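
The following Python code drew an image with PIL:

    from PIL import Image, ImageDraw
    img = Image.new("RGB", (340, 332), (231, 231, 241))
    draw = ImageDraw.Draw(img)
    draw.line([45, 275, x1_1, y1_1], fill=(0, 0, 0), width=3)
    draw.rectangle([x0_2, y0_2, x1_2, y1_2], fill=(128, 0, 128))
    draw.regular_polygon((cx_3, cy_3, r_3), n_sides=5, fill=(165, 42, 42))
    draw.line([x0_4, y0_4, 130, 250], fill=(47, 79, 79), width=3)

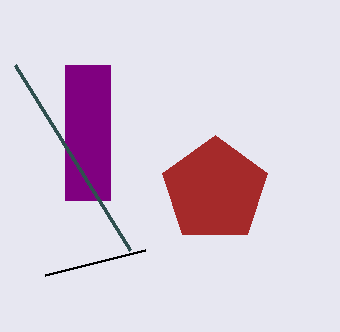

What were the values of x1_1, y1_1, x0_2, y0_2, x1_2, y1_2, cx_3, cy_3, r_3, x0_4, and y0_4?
x1_1 = 145
y1_1 = 250
x0_2 = 65
y0_2 = 65
x1_2 = 110
y1_2 = 200
cx_3 = 215
cy_3 = 190
r_3 = 55
x0_4 = 15
y0_4 = 65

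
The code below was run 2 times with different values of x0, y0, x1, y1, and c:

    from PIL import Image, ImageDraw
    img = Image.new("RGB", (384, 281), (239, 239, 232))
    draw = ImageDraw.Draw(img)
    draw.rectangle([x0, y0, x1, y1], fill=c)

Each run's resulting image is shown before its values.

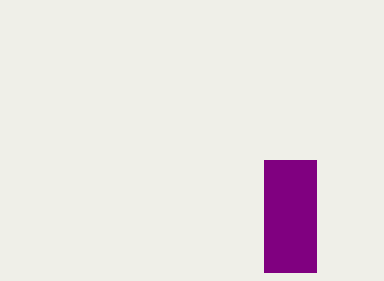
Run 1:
x0 = 264
y0 = 160
x1 = 316
y1 = 272
c = 'purple'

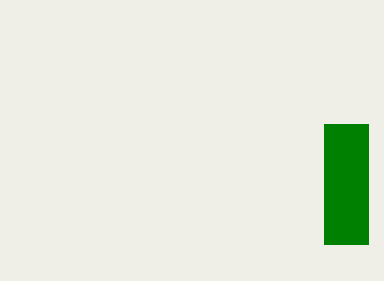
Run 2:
x0 = 324, y0 = 124, x1 = 368, y1 = 244, c = 'green'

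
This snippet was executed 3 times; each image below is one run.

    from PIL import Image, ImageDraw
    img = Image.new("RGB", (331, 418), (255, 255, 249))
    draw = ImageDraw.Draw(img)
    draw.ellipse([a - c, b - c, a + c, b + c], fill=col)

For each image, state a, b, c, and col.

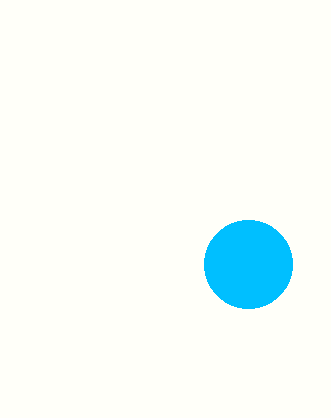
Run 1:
a = 248; b = 264; c = 44; col = 'deepskyblue'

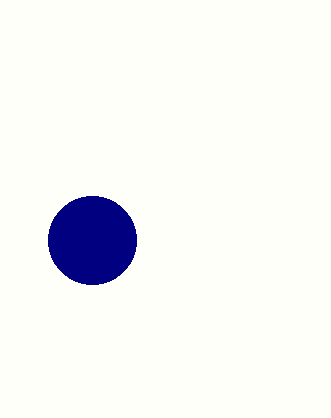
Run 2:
a = 92, b = 240, c = 44, col = 'navy'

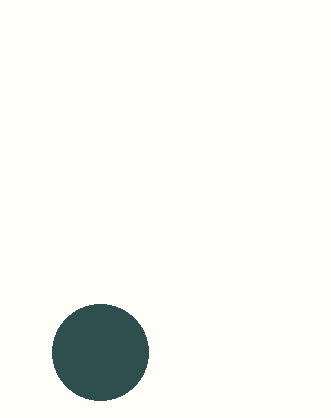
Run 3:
a = 100; b = 352; c = 48; col = 'darkslategray'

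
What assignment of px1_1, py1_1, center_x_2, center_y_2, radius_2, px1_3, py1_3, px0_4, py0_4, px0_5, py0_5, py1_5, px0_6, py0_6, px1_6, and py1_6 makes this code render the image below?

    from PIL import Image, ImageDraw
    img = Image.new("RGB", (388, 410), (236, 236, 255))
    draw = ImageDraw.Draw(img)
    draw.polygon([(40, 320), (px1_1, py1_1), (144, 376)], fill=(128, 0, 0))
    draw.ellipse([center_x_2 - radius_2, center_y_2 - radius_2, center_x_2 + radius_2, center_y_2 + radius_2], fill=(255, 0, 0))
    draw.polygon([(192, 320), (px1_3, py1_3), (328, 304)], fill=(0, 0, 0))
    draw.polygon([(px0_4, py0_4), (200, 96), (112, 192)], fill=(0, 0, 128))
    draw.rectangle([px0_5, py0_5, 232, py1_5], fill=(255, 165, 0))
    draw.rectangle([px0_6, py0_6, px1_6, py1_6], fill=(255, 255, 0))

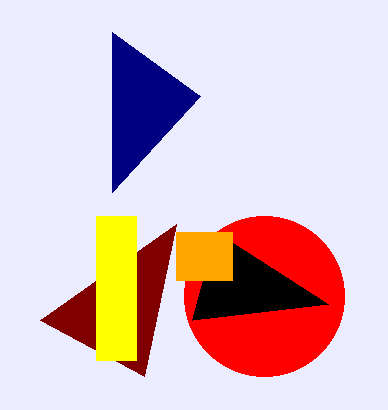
px1_1 = 176; py1_1 = 224; center_x_2 = 264; center_y_2 = 296; radius_2 = 80; px1_3 = 216; py1_3 = 232; px0_4 = 112; py0_4 = 32; px0_5 = 176; py0_5 = 232; py1_5 = 280; px0_6 = 96; py0_6 = 216; px1_6 = 136; py1_6 = 360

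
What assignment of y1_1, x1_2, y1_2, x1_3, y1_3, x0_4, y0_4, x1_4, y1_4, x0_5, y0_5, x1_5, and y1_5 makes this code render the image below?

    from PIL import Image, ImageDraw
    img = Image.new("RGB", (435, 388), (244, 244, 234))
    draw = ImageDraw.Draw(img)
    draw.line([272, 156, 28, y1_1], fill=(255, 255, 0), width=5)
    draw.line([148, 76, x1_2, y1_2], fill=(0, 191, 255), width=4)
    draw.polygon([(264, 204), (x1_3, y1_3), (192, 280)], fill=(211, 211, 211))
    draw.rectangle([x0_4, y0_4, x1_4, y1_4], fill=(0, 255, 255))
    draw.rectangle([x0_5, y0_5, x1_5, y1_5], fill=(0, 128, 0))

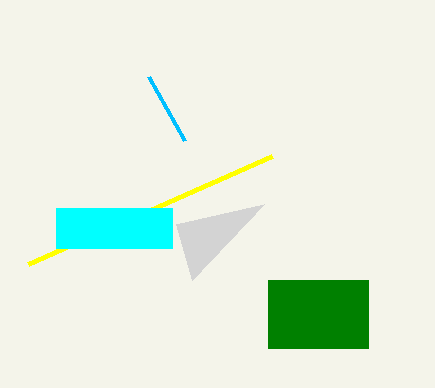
y1_1 = 264, x1_2 = 184, y1_2 = 140, x1_3 = 176, y1_3 = 224, x0_4 = 56, y0_4 = 208, x1_4 = 172, y1_4 = 248, x0_5 = 268, y0_5 = 280, x1_5 = 368, y1_5 = 348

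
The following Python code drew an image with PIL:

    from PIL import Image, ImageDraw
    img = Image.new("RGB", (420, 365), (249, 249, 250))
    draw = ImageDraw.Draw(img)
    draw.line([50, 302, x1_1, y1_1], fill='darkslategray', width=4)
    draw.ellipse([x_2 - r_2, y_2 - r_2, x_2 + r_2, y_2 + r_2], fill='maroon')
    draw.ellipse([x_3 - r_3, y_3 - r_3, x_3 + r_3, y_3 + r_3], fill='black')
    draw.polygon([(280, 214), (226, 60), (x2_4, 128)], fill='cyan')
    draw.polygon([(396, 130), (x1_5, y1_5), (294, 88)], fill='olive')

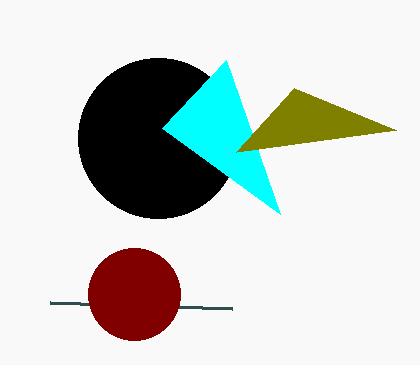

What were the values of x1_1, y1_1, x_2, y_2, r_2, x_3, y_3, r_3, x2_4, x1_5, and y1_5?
x1_1 = 232
y1_1 = 308
x_2 = 134
y_2 = 294
r_2 = 46
x_3 = 158
y_3 = 138
r_3 = 80
x2_4 = 162
x1_5 = 236
y1_5 = 152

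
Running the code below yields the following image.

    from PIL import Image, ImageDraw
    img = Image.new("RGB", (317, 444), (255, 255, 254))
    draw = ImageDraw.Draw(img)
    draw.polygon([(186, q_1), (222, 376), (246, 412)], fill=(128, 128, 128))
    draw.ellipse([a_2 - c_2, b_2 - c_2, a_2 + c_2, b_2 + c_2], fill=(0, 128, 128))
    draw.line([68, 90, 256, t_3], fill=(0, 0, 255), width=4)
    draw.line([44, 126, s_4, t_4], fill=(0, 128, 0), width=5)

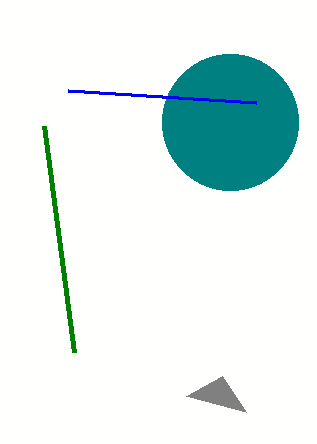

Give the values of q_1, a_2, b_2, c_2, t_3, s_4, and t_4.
q_1 = 396; a_2 = 230; b_2 = 122; c_2 = 68; t_3 = 102; s_4 = 74; t_4 = 352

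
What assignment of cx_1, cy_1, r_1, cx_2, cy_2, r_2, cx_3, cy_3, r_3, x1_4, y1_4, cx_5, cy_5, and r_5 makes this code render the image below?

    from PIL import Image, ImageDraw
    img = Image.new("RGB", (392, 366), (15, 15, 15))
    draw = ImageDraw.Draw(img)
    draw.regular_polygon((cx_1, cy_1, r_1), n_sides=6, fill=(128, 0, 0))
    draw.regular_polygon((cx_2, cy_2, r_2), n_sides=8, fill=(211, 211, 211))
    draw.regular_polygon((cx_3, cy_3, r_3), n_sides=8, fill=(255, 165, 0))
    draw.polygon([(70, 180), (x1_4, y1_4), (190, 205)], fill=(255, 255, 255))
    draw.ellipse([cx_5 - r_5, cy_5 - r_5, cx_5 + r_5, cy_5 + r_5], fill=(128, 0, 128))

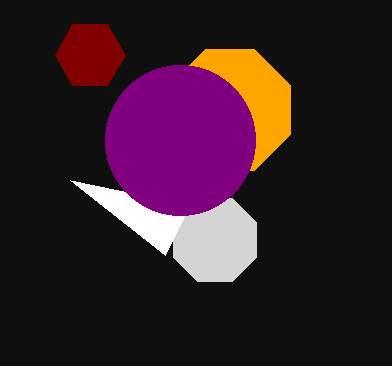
cx_1 = 90
cy_1 = 55
r_1 = 35
cx_2 = 215
cy_2 = 240
r_2 = 45
cx_3 = 230
cy_3 = 110
r_3 = 65
x1_4 = 165
y1_4 = 255
cx_5 = 180
cy_5 = 140
r_5 = 75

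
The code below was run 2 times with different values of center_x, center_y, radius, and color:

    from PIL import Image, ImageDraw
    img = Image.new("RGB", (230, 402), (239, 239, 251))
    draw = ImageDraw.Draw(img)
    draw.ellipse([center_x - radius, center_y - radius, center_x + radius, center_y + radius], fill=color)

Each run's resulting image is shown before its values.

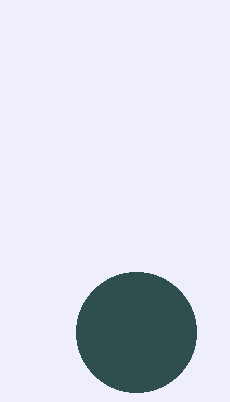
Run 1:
center_x = 136; center_y = 332; radius = 60; color = 'darkslategray'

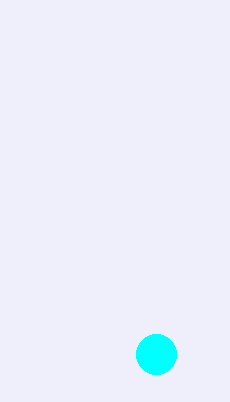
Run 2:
center_x = 156
center_y = 354
radius = 20
color = 'cyan'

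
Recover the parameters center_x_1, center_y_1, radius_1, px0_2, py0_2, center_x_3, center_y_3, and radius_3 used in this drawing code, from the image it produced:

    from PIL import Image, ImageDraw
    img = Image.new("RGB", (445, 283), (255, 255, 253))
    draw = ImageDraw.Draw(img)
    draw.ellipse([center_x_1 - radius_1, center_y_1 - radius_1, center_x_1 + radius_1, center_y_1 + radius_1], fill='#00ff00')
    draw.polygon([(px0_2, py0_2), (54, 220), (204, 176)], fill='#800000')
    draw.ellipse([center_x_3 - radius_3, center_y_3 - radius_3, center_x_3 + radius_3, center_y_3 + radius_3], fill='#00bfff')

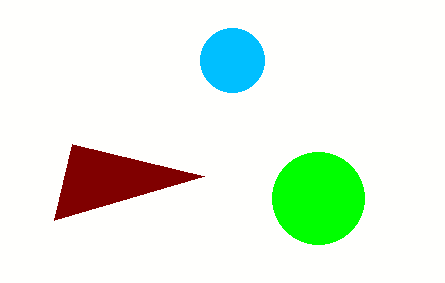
center_x_1 = 318; center_y_1 = 198; radius_1 = 46; px0_2 = 72; py0_2 = 144; center_x_3 = 232; center_y_3 = 60; radius_3 = 32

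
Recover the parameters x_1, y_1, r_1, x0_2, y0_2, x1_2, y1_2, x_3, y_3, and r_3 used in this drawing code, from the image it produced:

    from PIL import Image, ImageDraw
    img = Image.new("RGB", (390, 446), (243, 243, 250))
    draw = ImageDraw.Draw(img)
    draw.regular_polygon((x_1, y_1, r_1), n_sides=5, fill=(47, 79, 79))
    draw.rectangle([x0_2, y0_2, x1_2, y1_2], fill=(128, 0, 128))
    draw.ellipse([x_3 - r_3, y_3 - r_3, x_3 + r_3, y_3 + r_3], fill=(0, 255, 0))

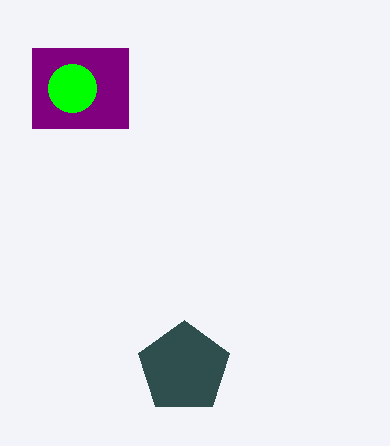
x_1 = 184, y_1 = 368, r_1 = 48, x0_2 = 32, y0_2 = 48, x1_2 = 128, y1_2 = 128, x_3 = 72, y_3 = 88, r_3 = 24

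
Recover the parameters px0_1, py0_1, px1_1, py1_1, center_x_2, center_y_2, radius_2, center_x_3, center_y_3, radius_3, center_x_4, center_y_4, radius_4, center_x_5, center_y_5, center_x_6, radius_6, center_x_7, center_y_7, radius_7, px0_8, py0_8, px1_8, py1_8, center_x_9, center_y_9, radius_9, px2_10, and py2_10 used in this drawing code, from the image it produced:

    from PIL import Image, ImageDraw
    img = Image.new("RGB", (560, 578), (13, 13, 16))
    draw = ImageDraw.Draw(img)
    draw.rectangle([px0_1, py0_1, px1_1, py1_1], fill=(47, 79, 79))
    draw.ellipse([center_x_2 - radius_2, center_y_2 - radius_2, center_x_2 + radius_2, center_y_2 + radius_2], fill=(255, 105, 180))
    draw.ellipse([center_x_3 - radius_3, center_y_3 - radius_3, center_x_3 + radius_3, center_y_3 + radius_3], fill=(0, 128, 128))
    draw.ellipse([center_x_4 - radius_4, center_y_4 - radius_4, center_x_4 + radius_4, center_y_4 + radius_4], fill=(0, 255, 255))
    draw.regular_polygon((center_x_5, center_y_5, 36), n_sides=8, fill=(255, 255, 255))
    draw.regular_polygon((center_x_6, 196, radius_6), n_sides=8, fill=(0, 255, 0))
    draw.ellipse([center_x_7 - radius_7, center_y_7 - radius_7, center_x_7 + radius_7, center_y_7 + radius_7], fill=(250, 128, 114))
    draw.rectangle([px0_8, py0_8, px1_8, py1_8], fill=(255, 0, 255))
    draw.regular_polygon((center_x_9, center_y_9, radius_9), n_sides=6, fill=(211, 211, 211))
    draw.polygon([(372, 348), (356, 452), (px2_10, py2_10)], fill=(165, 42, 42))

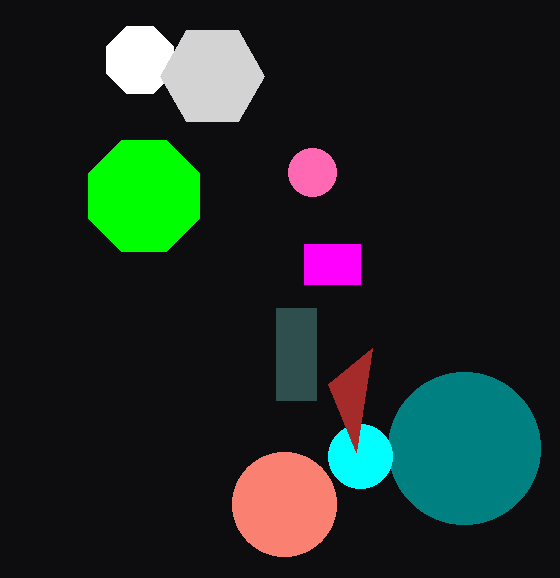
px0_1 = 276
py0_1 = 308
px1_1 = 316
py1_1 = 400
center_x_2 = 312
center_y_2 = 172
radius_2 = 24
center_x_3 = 464
center_y_3 = 448
radius_3 = 76
center_x_4 = 360
center_y_4 = 456
radius_4 = 32
center_x_5 = 140
center_y_5 = 60
center_x_6 = 144
radius_6 = 60
center_x_7 = 284
center_y_7 = 504
radius_7 = 52
px0_8 = 304
py0_8 = 244
px1_8 = 360
py1_8 = 284
center_x_9 = 212
center_y_9 = 76
radius_9 = 52
px2_10 = 328
py2_10 = 384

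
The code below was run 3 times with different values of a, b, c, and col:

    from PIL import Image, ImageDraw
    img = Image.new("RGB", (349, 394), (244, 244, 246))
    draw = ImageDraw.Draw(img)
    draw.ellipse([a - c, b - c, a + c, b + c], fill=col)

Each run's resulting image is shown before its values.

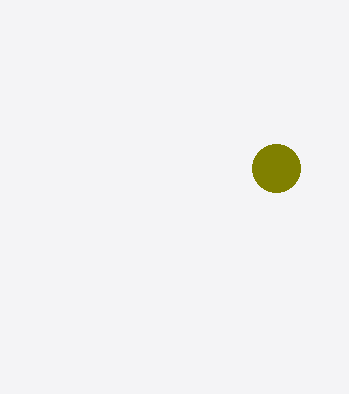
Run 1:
a = 276
b = 168
c = 24
col = 'olive'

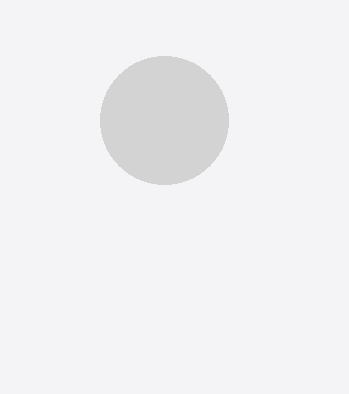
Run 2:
a = 164; b = 120; c = 64; col = 'lightgray'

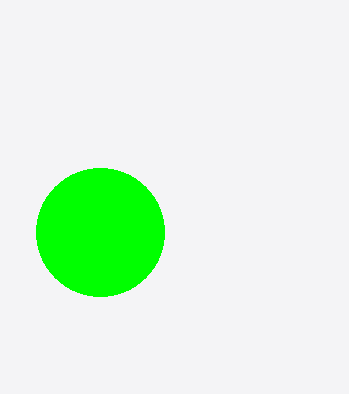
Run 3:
a = 100
b = 232
c = 64
col = 'lime'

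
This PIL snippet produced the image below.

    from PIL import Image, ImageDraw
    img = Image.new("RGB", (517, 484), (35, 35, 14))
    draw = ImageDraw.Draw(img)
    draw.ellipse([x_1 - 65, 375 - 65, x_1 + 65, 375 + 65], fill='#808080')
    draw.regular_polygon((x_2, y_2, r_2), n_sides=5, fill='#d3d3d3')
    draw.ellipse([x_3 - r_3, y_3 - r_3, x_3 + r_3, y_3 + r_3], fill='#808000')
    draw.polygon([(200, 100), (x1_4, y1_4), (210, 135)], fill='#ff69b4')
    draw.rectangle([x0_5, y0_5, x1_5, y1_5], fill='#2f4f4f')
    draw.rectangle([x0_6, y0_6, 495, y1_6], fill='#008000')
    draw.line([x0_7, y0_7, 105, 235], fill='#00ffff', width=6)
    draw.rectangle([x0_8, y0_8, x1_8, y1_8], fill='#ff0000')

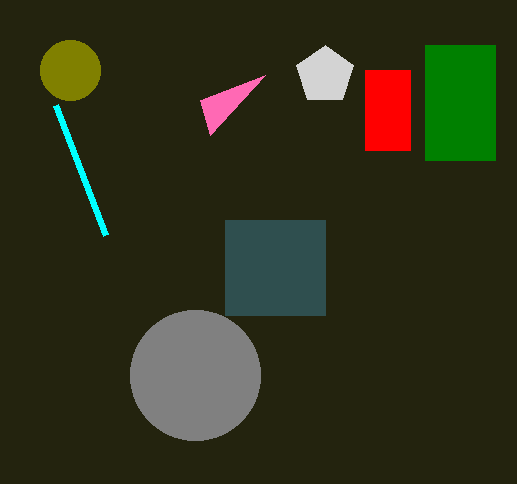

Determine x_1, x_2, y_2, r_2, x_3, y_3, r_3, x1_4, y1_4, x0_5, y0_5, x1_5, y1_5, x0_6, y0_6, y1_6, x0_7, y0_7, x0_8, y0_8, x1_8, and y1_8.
x_1 = 195, x_2 = 325, y_2 = 75, r_2 = 30, x_3 = 70, y_3 = 70, r_3 = 30, x1_4 = 265, y1_4 = 75, x0_5 = 225, y0_5 = 220, x1_5 = 325, y1_5 = 315, x0_6 = 425, y0_6 = 45, y1_6 = 160, x0_7 = 55, y0_7 = 105, x0_8 = 365, y0_8 = 70, x1_8 = 410, y1_8 = 150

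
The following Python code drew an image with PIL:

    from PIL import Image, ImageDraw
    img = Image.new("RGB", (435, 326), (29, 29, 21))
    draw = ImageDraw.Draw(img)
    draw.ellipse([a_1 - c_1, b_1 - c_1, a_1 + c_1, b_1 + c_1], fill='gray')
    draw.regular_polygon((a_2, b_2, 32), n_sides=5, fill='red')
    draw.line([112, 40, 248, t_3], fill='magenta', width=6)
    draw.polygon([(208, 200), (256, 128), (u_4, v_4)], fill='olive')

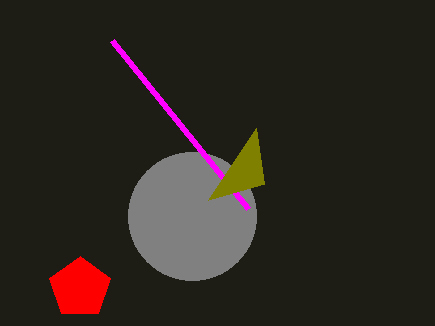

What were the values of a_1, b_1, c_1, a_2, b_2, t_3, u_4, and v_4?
a_1 = 192
b_1 = 216
c_1 = 64
a_2 = 80
b_2 = 288
t_3 = 208
u_4 = 264
v_4 = 184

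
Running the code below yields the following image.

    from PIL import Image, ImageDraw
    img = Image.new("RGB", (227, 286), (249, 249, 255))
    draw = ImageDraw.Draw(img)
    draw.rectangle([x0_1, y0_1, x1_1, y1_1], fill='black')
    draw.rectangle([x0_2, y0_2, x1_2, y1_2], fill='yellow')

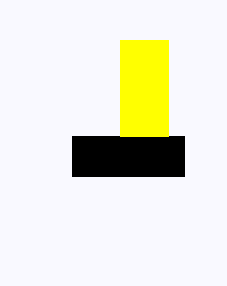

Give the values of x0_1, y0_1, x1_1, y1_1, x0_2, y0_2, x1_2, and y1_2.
x0_1 = 72; y0_1 = 136; x1_1 = 184; y1_1 = 176; x0_2 = 120; y0_2 = 40; x1_2 = 168; y1_2 = 136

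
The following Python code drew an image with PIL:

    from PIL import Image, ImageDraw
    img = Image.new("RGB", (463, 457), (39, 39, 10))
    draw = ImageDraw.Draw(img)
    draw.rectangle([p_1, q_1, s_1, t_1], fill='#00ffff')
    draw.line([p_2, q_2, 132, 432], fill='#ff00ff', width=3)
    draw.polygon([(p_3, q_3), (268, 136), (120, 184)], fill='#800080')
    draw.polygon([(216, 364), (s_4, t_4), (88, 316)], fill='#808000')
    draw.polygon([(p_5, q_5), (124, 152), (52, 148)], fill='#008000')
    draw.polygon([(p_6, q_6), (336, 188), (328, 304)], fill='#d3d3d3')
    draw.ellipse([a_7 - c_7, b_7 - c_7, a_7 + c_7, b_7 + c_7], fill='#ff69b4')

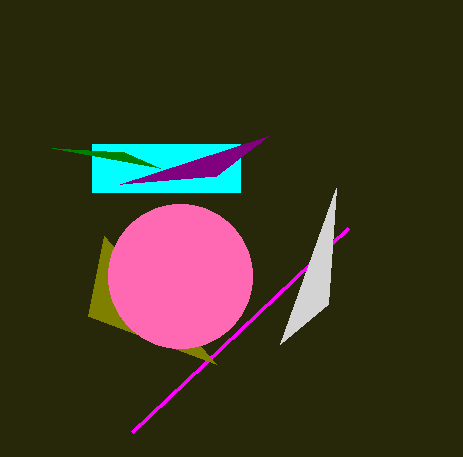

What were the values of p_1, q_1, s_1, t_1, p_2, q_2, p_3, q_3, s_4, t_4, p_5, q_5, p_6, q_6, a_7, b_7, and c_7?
p_1 = 92; q_1 = 144; s_1 = 240; t_1 = 192; p_2 = 348; q_2 = 228; p_3 = 216; q_3 = 176; s_4 = 104; t_4 = 236; p_5 = 160; q_5 = 168; p_6 = 280; q_6 = 344; a_7 = 180; b_7 = 276; c_7 = 72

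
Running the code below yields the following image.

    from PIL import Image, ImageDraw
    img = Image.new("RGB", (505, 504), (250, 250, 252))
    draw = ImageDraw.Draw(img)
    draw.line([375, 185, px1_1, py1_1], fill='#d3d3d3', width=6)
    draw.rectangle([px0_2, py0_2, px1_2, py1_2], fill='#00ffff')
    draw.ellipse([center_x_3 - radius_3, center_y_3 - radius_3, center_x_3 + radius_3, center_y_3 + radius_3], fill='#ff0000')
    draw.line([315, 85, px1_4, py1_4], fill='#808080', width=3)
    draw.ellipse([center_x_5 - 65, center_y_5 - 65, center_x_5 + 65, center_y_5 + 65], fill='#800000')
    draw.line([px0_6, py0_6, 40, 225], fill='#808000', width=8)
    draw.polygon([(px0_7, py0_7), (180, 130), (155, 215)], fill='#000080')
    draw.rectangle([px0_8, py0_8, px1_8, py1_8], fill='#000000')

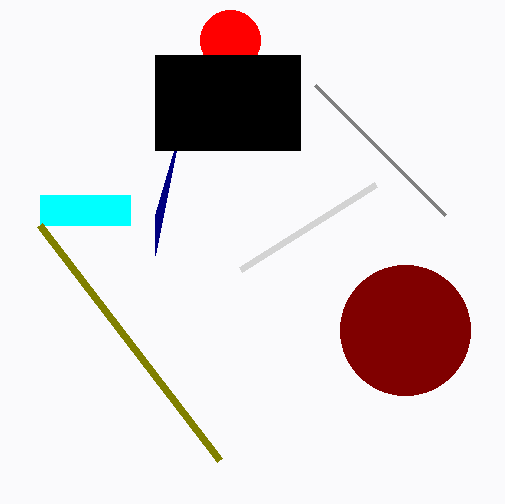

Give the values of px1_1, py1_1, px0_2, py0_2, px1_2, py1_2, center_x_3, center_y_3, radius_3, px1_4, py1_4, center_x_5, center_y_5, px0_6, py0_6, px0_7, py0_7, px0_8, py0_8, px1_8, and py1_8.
px1_1 = 240, py1_1 = 270, px0_2 = 40, py0_2 = 195, px1_2 = 130, py1_2 = 225, center_x_3 = 230, center_y_3 = 40, radius_3 = 30, px1_4 = 445, py1_4 = 215, center_x_5 = 405, center_y_5 = 330, px0_6 = 220, py0_6 = 460, px0_7 = 155, py0_7 = 255, px0_8 = 155, py0_8 = 55, px1_8 = 300, py1_8 = 150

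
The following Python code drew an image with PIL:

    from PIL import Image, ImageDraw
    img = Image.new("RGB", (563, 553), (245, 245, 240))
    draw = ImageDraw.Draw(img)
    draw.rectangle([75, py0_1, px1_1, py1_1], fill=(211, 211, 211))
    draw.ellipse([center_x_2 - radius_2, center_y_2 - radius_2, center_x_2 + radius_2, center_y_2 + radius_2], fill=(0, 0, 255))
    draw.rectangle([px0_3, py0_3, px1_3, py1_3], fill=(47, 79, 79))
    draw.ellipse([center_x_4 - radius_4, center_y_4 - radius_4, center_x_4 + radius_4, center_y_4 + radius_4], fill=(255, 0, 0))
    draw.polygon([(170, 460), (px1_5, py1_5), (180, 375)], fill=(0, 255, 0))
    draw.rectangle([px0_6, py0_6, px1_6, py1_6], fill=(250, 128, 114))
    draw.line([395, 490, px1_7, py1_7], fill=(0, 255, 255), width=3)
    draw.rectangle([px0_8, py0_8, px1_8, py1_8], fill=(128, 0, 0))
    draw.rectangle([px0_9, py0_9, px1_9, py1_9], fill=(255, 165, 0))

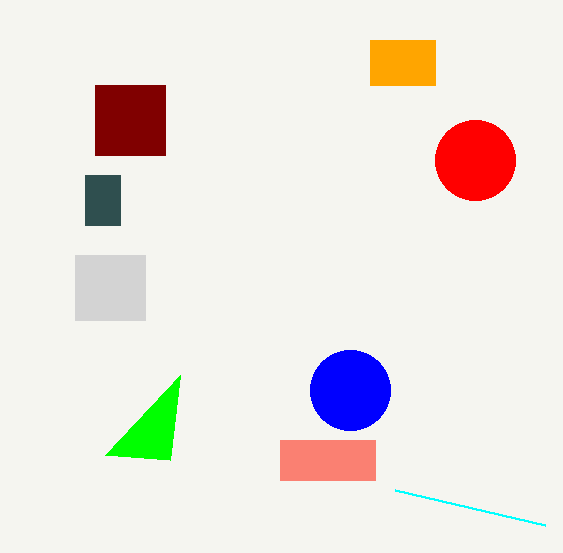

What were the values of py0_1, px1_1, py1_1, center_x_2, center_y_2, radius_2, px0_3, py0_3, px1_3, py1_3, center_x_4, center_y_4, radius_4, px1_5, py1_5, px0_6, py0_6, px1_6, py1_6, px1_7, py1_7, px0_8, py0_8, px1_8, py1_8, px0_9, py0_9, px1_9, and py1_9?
py0_1 = 255; px1_1 = 145; py1_1 = 320; center_x_2 = 350; center_y_2 = 390; radius_2 = 40; px0_3 = 85; py0_3 = 175; px1_3 = 120; py1_3 = 225; center_x_4 = 475; center_y_4 = 160; radius_4 = 40; px1_5 = 105; py1_5 = 455; px0_6 = 280; py0_6 = 440; px1_6 = 375; py1_6 = 480; px1_7 = 545; py1_7 = 525; px0_8 = 95; py0_8 = 85; px1_8 = 165; py1_8 = 155; px0_9 = 370; py0_9 = 40; px1_9 = 435; py1_9 = 85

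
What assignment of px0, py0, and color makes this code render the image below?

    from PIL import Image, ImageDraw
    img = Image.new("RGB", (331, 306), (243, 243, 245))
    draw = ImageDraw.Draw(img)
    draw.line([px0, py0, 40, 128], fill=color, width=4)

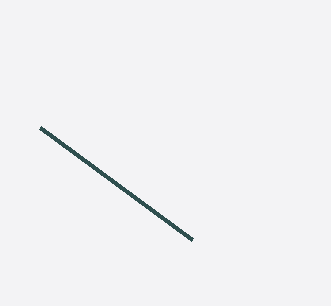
px0 = 192
py0 = 240
color = 'darkslategray'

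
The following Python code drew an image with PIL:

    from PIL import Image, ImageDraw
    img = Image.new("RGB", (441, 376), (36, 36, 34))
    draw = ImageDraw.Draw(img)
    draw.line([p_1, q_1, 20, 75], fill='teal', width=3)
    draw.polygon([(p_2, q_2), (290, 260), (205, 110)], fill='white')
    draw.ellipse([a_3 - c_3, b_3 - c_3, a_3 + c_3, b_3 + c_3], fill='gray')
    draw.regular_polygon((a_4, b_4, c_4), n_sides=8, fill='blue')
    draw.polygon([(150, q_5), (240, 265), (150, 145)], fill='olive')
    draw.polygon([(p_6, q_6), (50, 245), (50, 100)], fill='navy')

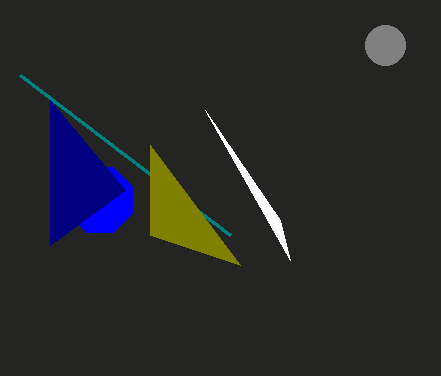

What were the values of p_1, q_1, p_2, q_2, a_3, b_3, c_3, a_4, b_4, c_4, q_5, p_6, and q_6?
p_1 = 230, q_1 = 235, p_2 = 280, q_2 = 220, a_3 = 385, b_3 = 45, c_3 = 20, a_4 = 100, b_4 = 200, c_4 = 35, q_5 = 235, p_6 = 125, q_6 = 190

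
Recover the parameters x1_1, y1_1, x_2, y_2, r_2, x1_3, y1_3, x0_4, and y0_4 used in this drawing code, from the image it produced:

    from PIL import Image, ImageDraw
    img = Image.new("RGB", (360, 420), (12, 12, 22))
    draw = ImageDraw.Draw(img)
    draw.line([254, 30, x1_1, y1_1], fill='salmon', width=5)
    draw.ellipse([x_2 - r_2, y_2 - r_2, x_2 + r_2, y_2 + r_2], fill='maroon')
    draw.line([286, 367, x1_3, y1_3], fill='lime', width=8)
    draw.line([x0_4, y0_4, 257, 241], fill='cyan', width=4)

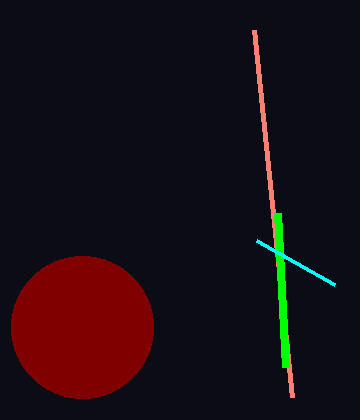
x1_1 = 292, y1_1 = 397, x_2 = 82, y_2 = 327, r_2 = 71, x1_3 = 278, y1_3 = 213, x0_4 = 335, y0_4 = 285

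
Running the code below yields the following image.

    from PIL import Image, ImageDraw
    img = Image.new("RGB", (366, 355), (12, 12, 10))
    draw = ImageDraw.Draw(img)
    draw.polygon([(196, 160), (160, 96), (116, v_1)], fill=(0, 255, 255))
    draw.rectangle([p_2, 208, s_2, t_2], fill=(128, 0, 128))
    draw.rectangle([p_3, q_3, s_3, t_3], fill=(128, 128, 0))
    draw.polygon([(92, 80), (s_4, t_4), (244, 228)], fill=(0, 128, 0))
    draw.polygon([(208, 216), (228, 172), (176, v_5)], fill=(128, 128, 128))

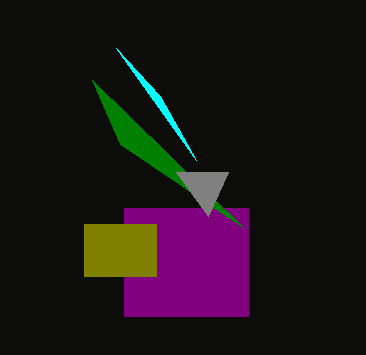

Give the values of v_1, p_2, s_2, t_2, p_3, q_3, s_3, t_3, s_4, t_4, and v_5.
v_1 = 48; p_2 = 124; s_2 = 248; t_2 = 316; p_3 = 84; q_3 = 224; s_3 = 156; t_3 = 276; s_4 = 120; t_4 = 144; v_5 = 172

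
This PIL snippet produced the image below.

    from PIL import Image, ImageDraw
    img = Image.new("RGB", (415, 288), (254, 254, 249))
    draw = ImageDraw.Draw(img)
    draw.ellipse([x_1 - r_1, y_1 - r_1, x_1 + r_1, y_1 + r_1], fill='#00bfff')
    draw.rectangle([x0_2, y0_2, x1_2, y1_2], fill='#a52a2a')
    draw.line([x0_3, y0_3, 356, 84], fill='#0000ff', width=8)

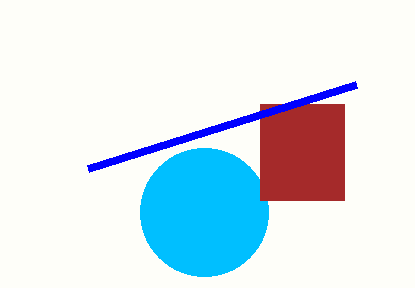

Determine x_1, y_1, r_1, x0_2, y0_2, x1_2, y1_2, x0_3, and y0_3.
x_1 = 204, y_1 = 212, r_1 = 64, x0_2 = 260, y0_2 = 104, x1_2 = 344, y1_2 = 200, x0_3 = 88, y0_3 = 168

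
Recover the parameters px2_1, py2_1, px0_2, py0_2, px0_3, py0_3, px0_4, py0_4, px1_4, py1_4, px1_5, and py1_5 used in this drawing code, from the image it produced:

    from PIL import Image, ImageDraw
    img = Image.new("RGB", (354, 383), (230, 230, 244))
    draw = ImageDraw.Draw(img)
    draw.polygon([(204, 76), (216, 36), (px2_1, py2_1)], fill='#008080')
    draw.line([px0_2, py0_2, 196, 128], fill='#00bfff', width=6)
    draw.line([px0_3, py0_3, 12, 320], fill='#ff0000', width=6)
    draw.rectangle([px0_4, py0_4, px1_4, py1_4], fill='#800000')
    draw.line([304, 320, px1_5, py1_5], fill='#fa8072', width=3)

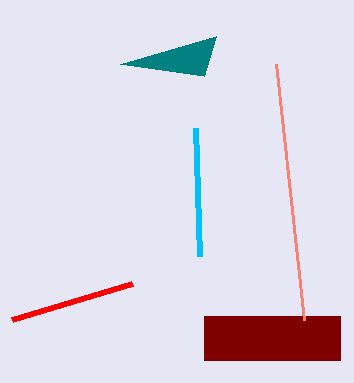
px2_1 = 120, py2_1 = 64, px0_2 = 200, py0_2 = 256, px0_3 = 132, py0_3 = 284, px0_4 = 204, py0_4 = 316, px1_4 = 340, py1_4 = 360, px1_5 = 276, py1_5 = 64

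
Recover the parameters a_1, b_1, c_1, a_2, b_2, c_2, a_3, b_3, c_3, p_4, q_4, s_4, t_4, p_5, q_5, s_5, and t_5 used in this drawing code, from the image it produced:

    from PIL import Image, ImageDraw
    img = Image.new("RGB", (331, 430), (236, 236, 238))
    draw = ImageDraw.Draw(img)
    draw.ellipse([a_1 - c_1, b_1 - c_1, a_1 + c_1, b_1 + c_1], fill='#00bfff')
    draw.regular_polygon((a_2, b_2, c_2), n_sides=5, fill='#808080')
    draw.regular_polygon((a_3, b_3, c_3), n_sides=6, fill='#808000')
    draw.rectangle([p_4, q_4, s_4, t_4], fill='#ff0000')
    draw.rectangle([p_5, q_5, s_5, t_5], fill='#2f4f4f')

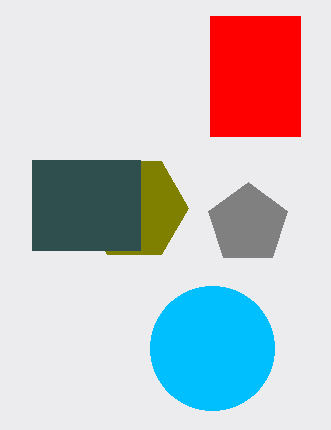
a_1 = 212
b_1 = 348
c_1 = 62
a_2 = 248
b_2 = 224
c_2 = 42
a_3 = 134
b_3 = 208
c_3 = 54
p_4 = 210
q_4 = 16
s_4 = 300
t_4 = 136
p_5 = 32
q_5 = 160
s_5 = 140
t_5 = 250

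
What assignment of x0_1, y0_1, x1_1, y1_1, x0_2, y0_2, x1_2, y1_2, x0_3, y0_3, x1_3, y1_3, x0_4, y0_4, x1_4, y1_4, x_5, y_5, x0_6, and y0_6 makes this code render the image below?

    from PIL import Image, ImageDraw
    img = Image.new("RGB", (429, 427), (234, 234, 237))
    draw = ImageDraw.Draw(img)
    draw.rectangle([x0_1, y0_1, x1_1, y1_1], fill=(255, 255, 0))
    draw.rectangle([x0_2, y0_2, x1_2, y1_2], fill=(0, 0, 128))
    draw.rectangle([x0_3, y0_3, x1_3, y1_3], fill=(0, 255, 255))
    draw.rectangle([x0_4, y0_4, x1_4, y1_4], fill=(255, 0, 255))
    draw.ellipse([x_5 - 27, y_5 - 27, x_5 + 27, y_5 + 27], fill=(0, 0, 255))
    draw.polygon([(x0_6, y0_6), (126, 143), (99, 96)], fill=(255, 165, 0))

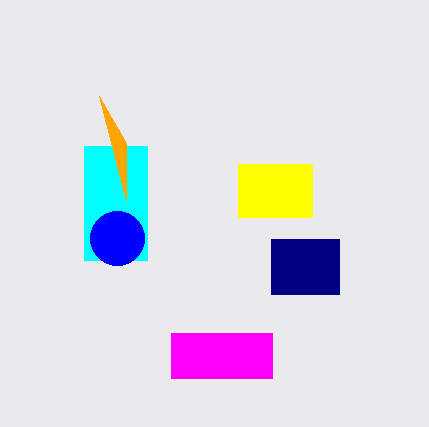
x0_1 = 238
y0_1 = 164
x1_1 = 312
y1_1 = 217
x0_2 = 271
y0_2 = 239
x1_2 = 339
y1_2 = 294
x0_3 = 84
y0_3 = 146
x1_3 = 147
y1_3 = 260
x0_4 = 171
y0_4 = 333
x1_4 = 272
y1_4 = 378
x_5 = 117
y_5 = 238
x0_6 = 126
y0_6 = 200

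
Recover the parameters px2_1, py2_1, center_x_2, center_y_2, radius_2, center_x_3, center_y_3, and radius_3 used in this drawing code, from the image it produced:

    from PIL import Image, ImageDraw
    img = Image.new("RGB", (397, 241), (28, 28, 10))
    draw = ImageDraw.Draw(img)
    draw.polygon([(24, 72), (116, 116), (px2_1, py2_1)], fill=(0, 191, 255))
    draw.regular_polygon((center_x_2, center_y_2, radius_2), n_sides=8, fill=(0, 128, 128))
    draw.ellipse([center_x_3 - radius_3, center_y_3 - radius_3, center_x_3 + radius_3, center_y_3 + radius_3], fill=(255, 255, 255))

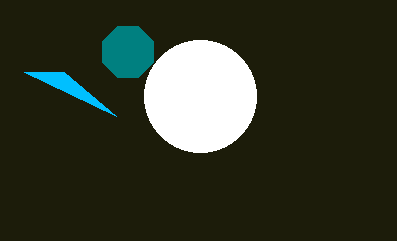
px2_1 = 64
py2_1 = 72
center_x_2 = 128
center_y_2 = 52
radius_2 = 28
center_x_3 = 200
center_y_3 = 96
radius_3 = 56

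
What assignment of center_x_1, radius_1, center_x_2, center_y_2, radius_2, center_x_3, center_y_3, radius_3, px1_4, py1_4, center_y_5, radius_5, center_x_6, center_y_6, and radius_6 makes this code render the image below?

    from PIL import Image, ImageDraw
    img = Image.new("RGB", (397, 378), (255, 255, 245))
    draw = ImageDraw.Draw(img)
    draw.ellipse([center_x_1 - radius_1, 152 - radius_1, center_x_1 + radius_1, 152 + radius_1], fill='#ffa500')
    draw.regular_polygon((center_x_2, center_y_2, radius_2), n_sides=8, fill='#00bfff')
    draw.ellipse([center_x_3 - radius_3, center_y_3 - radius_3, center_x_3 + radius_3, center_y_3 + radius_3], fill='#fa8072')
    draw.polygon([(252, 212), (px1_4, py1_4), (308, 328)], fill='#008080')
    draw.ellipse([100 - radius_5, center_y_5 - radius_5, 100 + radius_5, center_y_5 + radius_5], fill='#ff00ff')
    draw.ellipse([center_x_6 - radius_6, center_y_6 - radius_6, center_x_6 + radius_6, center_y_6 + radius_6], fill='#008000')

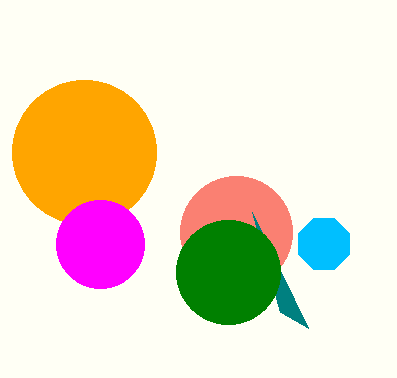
center_x_1 = 84; radius_1 = 72; center_x_2 = 324; center_y_2 = 244; radius_2 = 28; center_x_3 = 236; center_y_3 = 232; radius_3 = 56; px1_4 = 280; py1_4 = 312; center_y_5 = 244; radius_5 = 44; center_x_6 = 228; center_y_6 = 272; radius_6 = 52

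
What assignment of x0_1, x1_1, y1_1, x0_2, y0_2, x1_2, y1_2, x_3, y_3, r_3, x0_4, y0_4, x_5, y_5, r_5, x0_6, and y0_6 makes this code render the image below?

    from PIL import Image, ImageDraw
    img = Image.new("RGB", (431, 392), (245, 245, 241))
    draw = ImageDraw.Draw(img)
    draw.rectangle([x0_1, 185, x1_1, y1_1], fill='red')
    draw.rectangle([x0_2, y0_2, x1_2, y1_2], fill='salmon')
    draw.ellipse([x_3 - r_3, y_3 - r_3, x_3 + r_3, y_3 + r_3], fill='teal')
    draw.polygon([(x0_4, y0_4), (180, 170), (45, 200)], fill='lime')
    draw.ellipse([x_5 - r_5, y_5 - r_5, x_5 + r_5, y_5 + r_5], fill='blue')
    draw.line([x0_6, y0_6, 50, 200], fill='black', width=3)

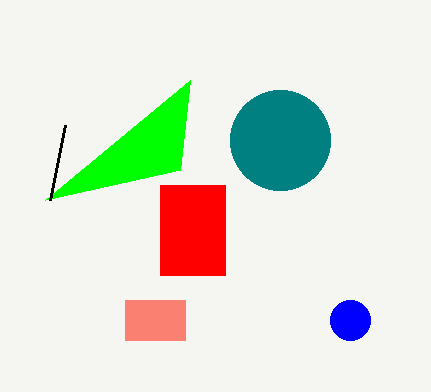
x0_1 = 160, x1_1 = 225, y1_1 = 275, x0_2 = 125, y0_2 = 300, x1_2 = 185, y1_2 = 340, x_3 = 280, y_3 = 140, r_3 = 50, x0_4 = 190, y0_4 = 80, x_5 = 350, y_5 = 320, r_5 = 20, x0_6 = 65, y0_6 = 125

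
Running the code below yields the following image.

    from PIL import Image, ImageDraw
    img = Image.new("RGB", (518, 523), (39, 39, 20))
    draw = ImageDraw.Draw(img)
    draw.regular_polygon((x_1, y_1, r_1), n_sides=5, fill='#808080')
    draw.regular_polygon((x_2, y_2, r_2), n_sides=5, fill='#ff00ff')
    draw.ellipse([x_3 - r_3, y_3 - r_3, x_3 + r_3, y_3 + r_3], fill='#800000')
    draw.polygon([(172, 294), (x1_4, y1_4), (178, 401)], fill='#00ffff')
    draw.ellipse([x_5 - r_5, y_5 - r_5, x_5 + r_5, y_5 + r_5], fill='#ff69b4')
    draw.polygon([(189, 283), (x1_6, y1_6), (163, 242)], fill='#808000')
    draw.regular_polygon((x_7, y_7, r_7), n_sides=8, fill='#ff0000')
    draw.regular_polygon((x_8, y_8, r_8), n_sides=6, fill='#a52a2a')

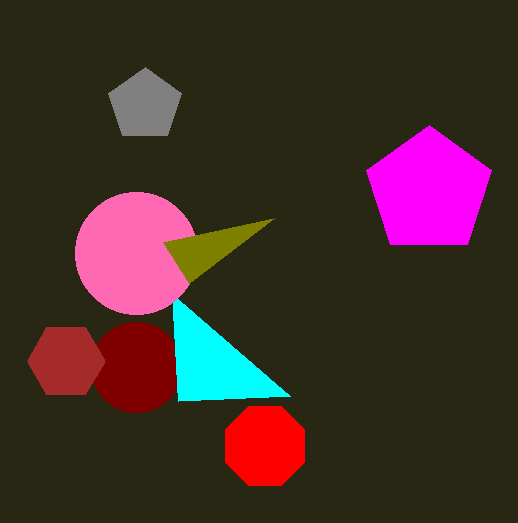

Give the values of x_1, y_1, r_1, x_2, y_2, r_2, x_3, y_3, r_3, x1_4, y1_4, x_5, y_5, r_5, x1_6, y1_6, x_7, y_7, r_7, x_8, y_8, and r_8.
x_1 = 145
y_1 = 105
r_1 = 38
x_2 = 429
y_2 = 191
r_2 = 66
x_3 = 136
y_3 = 367
r_3 = 45
x1_4 = 290
y1_4 = 396
x_5 = 136
y_5 = 253
r_5 = 61
x1_6 = 274
y1_6 = 218
x_7 = 265
y_7 = 446
r_7 = 43
x_8 = 66
y_8 = 361
r_8 = 39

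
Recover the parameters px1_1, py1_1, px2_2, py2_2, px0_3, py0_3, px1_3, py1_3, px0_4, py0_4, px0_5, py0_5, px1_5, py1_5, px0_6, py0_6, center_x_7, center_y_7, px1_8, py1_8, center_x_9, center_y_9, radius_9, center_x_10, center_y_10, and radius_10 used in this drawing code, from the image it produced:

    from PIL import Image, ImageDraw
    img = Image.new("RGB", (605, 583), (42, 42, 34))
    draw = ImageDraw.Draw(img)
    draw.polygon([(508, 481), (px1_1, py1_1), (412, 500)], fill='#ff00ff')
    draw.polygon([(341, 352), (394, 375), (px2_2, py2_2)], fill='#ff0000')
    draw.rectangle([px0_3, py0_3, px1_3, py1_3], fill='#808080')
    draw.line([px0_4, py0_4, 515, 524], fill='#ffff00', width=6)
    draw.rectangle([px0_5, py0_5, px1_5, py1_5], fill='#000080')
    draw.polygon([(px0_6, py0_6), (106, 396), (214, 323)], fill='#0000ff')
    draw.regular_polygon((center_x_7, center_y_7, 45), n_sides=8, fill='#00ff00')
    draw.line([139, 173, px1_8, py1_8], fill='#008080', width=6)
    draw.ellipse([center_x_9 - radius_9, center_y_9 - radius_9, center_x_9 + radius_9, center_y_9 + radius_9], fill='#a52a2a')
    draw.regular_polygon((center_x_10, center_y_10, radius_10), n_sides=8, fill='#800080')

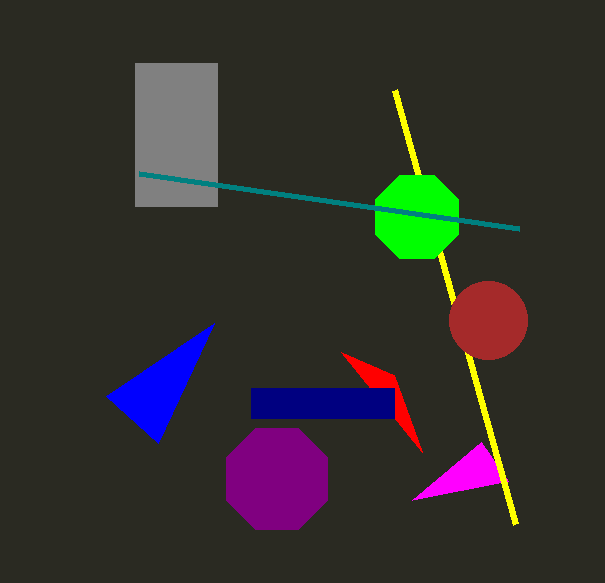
px1_1 = 481, py1_1 = 442, px2_2 = 422, py2_2 = 452, px0_3 = 135, py0_3 = 63, px1_3 = 217, py1_3 = 206, px0_4 = 394, py0_4 = 90, px0_5 = 251, py0_5 = 388, px1_5 = 394, py1_5 = 418, px0_6 = 158, py0_6 = 443, center_x_7 = 417, center_y_7 = 217, px1_8 = 519, py1_8 = 228, center_x_9 = 488, center_y_9 = 320, radius_9 = 39, center_x_10 = 277, center_y_10 = 479, radius_10 = 55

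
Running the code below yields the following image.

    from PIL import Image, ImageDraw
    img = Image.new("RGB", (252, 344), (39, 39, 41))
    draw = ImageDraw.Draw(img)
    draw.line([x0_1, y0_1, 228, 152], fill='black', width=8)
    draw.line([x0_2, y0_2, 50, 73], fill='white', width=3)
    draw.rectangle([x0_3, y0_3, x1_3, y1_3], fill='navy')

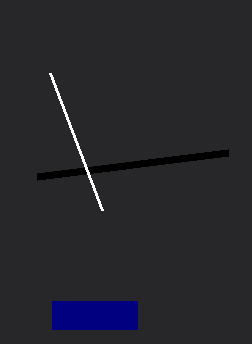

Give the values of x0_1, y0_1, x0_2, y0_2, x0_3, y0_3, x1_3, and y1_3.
x0_1 = 37; y0_1 = 176; x0_2 = 102; y0_2 = 210; x0_3 = 52; y0_3 = 301; x1_3 = 137; y1_3 = 329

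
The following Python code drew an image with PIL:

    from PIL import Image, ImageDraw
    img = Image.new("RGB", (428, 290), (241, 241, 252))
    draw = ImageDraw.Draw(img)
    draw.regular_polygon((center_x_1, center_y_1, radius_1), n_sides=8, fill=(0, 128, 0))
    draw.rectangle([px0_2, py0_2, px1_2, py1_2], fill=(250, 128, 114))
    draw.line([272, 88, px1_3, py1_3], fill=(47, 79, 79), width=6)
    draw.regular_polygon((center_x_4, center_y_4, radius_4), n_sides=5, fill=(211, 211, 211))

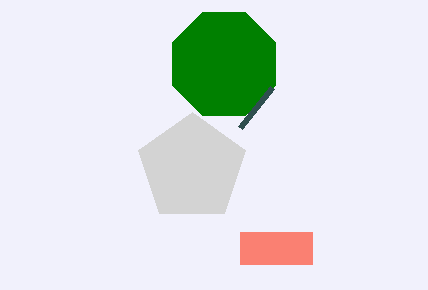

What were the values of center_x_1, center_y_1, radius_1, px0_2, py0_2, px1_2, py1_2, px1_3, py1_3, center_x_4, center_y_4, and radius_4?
center_x_1 = 224
center_y_1 = 64
radius_1 = 56
px0_2 = 240
py0_2 = 232
px1_2 = 312
py1_2 = 264
px1_3 = 240
py1_3 = 128
center_x_4 = 192
center_y_4 = 168
radius_4 = 56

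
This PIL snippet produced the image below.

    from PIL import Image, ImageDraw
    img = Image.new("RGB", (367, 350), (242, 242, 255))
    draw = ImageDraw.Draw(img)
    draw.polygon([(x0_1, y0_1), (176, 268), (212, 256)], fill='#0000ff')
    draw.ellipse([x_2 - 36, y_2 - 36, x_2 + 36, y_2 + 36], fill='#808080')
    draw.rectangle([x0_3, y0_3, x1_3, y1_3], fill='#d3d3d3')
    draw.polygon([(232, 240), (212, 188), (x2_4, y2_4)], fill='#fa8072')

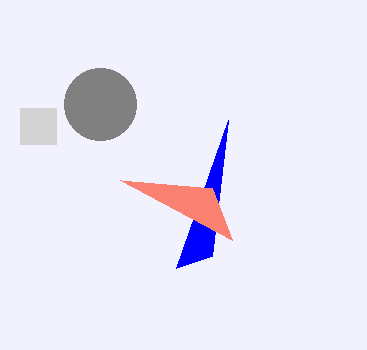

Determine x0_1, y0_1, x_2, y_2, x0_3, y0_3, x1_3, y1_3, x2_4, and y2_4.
x0_1 = 228; y0_1 = 120; x_2 = 100; y_2 = 104; x0_3 = 20; y0_3 = 108; x1_3 = 56; y1_3 = 144; x2_4 = 120; y2_4 = 180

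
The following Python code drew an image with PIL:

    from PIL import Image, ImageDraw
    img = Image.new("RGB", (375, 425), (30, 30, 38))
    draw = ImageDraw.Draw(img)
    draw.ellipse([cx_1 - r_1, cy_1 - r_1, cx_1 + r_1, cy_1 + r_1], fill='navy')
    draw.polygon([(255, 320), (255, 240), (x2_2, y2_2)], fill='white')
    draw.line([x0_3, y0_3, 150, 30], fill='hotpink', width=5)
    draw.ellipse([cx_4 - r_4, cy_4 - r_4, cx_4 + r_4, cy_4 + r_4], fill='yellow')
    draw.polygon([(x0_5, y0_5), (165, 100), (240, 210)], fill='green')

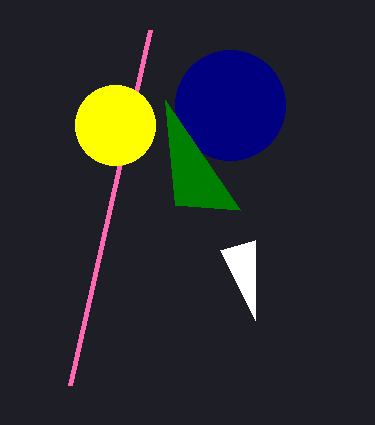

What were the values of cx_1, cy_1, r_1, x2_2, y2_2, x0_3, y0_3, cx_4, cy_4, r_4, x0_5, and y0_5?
cx_1 = 230; cy_1 = 105; r_1 = 55; x2_2 = 220; y2_2 = 250; x0_3 = 70; y0_3 = 385; cx_4 = 115; cy_4 = 125; r_4 = 40; x0_5 = 175; y0_5 = 205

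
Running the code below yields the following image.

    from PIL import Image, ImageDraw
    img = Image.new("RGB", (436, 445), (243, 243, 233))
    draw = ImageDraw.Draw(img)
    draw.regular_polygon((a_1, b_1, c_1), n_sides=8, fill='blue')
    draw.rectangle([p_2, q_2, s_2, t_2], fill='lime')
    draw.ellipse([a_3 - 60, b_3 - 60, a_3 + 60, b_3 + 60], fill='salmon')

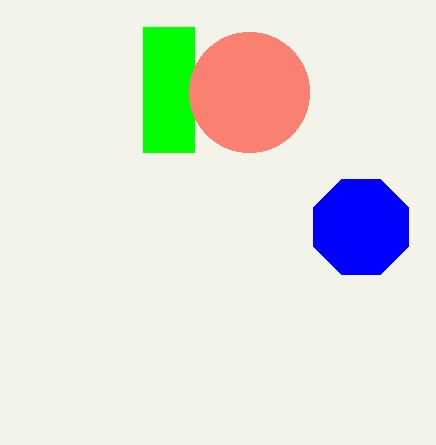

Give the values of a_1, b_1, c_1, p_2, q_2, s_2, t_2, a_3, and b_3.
a_1 = 361, b_1 = 227, c_1 = 51, p_2 = 143, q_2 = 27, s_2 = 194, t_2 = 152, a_3 = 249, b_3 = 92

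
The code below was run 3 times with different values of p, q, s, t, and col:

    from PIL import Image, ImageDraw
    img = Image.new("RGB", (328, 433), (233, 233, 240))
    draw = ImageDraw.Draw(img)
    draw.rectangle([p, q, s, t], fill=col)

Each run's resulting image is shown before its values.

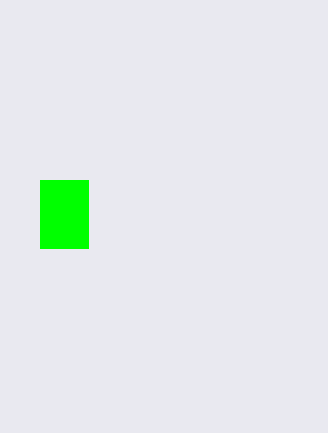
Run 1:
p = 40
q = 180
s = 88
t = 248
col = 'lime'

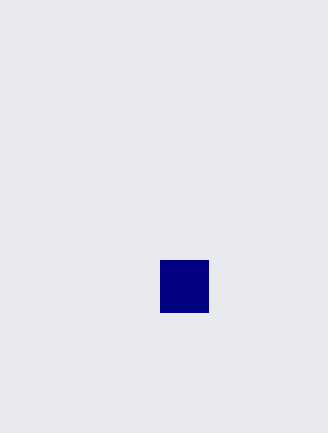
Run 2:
p = 160; q = 260; s = 208; t = 312; col = 'navy'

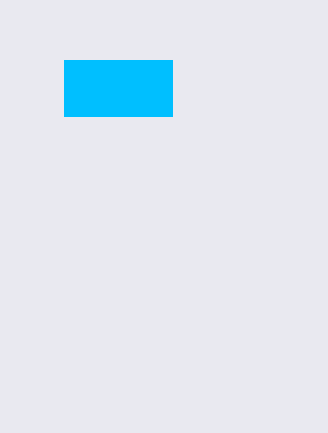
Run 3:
p = 64; q = 60; s = 172; t = 116; col = 'deepskyblue'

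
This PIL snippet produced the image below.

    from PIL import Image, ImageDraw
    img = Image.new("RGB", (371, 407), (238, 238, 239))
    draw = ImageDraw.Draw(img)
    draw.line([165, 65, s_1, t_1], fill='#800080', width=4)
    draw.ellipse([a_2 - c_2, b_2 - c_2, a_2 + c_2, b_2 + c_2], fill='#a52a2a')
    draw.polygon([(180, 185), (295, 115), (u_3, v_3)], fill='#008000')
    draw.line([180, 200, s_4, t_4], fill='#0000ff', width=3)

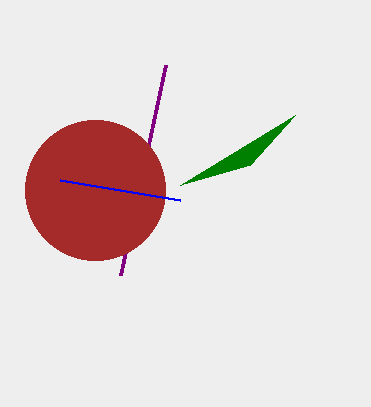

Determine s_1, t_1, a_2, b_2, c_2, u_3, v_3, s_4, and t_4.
s_1 = 120
t_1 = 275
a_2 = 95
b_2 = 190
c_2 = 70
u_3 = 250
v_3 = 165
s_4 = 60
t_4 = 180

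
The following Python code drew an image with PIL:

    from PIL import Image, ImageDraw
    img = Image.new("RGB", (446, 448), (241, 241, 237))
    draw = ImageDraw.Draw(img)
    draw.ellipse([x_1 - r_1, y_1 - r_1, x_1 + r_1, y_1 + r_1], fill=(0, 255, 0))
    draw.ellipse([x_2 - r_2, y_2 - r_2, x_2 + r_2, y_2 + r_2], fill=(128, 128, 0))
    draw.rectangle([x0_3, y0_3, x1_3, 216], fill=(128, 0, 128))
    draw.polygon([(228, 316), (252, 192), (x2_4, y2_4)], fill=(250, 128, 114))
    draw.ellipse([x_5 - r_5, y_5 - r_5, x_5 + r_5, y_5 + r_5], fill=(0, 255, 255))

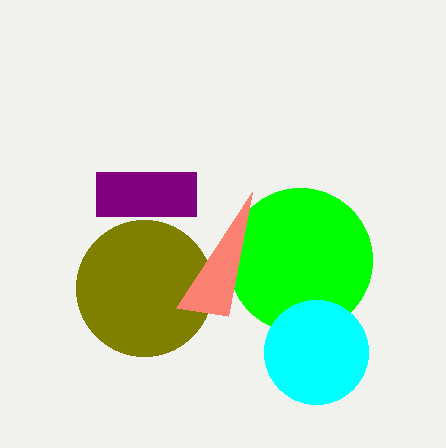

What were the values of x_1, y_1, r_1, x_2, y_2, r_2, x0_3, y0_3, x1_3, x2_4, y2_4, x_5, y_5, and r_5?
x_1 = 300
y_1 = 260
r_1 = 72
x_2 = 144
y_2 = 288
r_2 = 68
x0_3 = 96
y0_3 = 172
x1_3 = 196
x2_4 = 176
y2_4 = 308
x_5 = 316
y_5 = 352
r_5 = 52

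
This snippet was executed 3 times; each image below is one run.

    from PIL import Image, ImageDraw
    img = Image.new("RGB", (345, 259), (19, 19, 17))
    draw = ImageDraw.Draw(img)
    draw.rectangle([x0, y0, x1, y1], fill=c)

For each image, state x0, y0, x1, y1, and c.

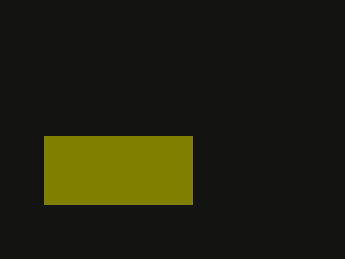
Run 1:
x0 = 44; y0 = 136; x1 = 192; y1 = 204; c = 'olive'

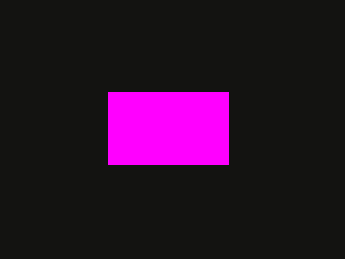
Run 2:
x0 = 108, y0 = 92, x1 = 228, y1 = 164, c = 'magenta'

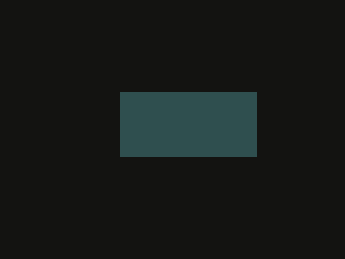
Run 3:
x0 = 120
y0 = 92
x1 = 256
y1 = 156
c = 'darkslategray'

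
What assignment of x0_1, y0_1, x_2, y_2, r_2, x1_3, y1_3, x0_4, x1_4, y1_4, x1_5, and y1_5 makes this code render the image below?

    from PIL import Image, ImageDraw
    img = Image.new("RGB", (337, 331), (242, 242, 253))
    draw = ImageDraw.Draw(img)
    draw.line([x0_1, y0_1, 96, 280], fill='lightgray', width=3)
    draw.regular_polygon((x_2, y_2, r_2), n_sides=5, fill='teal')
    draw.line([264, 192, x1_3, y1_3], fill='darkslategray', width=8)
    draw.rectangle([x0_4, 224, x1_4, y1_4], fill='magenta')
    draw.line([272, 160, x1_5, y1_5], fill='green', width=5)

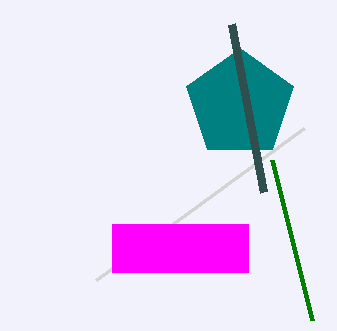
x0_1 = 304; y0_1 = 128; x_2 = 240; y_2 = 104; r_2 = 56; x1_3 = 232; y1_3 = 24; x0_4 = 112; x1_4 = 248; y1_4 = 272; x1_5 = 312; y1_5 = 320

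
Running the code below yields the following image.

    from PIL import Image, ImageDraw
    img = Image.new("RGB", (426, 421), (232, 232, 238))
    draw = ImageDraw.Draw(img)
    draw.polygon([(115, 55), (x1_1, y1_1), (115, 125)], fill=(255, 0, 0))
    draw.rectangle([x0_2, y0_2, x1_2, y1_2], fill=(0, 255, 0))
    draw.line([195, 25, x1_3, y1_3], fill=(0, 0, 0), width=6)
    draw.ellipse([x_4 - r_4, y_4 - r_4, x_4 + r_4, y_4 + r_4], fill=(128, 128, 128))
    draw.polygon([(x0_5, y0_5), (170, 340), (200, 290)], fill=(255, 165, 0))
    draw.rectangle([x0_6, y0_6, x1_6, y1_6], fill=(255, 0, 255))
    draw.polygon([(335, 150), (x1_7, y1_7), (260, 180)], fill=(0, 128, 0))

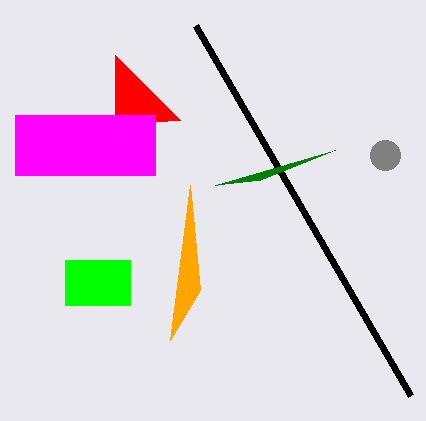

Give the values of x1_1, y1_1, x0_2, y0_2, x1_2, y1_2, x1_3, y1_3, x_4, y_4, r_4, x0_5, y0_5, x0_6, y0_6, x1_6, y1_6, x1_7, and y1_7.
x1_1 = 180, y1_1 = 120, x0_2 = 65, y0_2 = 260, x1_2 = 130, y1_2 = 305, x1_3 = 410, y1_3 = 395, x_4 = 385, y_4 = 155, r_4 = 15, x0_5 = 190, y0_5 = 185, x0_6 = 15, y0_6 = 115, x1_6 = 155, y1_6 = 175, x1_7 = 215, y1_7 = 185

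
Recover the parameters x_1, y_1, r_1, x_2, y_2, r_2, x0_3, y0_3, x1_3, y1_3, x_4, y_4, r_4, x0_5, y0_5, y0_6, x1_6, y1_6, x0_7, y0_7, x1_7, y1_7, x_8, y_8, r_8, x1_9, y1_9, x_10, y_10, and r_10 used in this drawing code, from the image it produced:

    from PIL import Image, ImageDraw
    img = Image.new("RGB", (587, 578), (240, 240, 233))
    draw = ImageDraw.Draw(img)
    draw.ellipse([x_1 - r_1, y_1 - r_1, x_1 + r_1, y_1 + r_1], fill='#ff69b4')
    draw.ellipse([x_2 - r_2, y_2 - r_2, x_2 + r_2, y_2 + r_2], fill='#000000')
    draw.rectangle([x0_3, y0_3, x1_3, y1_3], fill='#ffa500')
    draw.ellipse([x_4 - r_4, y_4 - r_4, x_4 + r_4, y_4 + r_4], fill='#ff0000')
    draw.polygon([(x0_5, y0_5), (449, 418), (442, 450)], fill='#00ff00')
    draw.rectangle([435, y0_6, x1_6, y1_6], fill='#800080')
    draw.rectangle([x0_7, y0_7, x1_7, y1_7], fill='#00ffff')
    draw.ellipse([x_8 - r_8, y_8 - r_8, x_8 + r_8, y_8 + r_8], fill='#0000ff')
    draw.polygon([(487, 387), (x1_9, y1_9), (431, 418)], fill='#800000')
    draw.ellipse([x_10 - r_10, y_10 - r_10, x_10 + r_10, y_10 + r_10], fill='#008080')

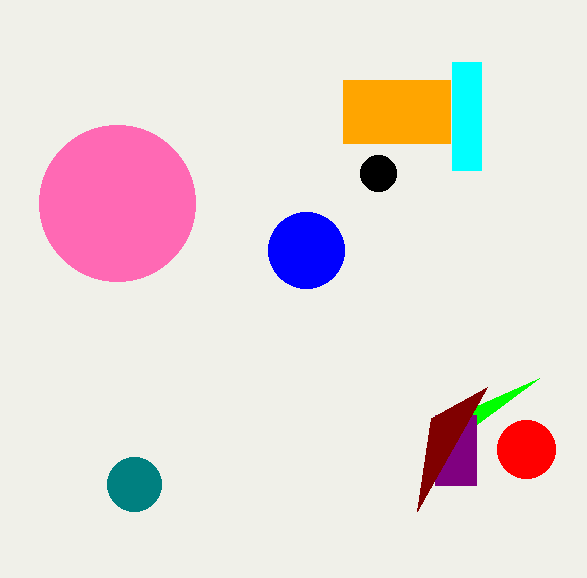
x_1 = 117; y_1 = 203; r_1 = 78; x_2 = 378; y_2 = 173; r_2 = 18; x0_3 = 343; y0_3 = 80; x1_3 = 450; y1_3 = 143; x_4 = 526; y_4 = 449; r_4 = 29; x0_5 = 539; y0_5 = 378; y0_6 = 415; x1_6 = 476; y1_6 = 485; x0_7 = 452; y0_7 = 62; x1_7 = 481; y1_7 = 170; x_8 = 306; y_8 = 250; r_8 = 38; x1_9 = 417; y1_9 = 511; x_10 = 134; y_10 = 484; r_10 = 27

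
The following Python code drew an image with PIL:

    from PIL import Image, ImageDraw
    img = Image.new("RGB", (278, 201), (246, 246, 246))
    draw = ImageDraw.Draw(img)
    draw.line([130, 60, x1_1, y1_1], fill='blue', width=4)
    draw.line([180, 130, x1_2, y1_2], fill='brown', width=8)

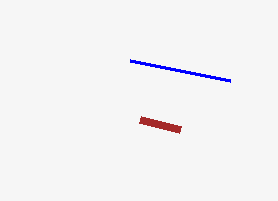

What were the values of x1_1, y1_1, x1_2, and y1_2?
x1_1 = 230
y1_1 = 80
x1_2 = 140
y1_2 = 120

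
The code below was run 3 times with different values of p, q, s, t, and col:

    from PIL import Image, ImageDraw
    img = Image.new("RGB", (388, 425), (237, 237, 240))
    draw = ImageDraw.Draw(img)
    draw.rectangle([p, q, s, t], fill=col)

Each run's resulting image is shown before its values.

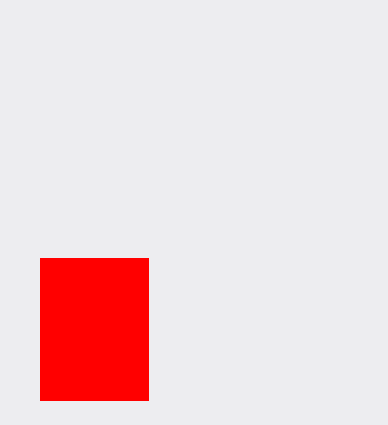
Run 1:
p = 40; q = 258; s = 148; t = 400; col = 'red'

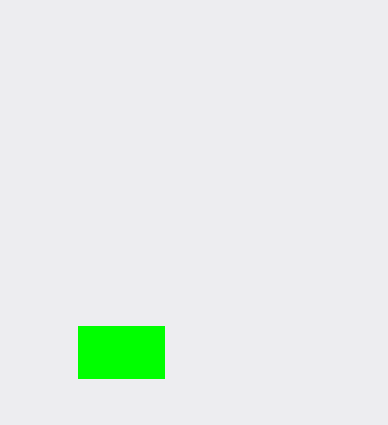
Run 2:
p = 78, q = 326, s = 164, t = 378, col = 'lime'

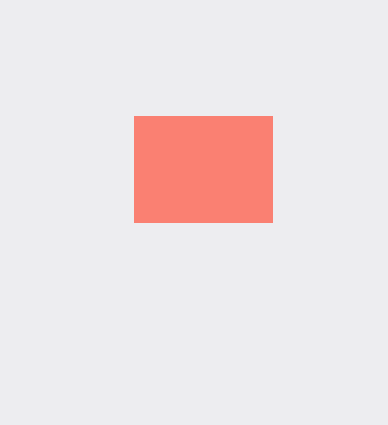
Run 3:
p = 134; q = 116; s = 272; t = 222; col = 'salmon'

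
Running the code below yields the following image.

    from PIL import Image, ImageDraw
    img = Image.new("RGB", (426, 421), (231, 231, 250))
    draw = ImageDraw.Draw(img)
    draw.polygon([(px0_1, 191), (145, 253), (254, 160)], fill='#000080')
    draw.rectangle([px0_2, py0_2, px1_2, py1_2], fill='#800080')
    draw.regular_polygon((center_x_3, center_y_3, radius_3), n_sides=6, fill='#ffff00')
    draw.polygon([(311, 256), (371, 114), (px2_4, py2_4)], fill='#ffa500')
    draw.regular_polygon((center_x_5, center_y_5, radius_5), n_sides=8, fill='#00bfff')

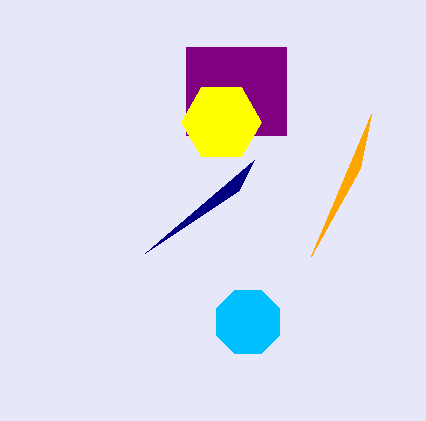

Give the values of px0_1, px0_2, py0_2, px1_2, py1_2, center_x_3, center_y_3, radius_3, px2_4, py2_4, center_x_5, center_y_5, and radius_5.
px0_1 = 238, px0_2 = 186, py0_2 = 47, px1_2 = 286, py1_2 = 135, center_x_3 = 221, center_y_3 = 122, radius_3 = 40, px2_4 = 360, py2_4 = 168, center_x_5 = 248, center_y_5 = 322, radius_5 = 34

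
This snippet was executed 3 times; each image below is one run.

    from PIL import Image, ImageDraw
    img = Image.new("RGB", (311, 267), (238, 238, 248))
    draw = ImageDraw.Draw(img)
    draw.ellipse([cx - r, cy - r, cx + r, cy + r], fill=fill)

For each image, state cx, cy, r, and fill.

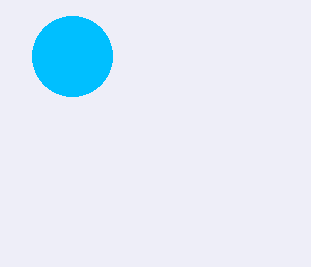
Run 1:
cx = 72
cy = 56
r = 40
fill = 'deepskyblue'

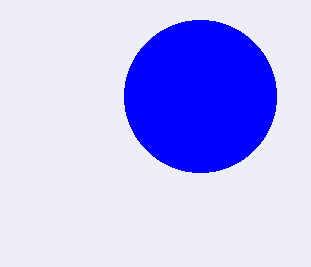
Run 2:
cx = 200; cy = 96; r = 76; fill = 'blue'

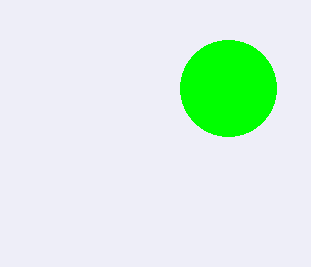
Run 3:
cx = 228
cy = 88
r = 48
fill = 'lime'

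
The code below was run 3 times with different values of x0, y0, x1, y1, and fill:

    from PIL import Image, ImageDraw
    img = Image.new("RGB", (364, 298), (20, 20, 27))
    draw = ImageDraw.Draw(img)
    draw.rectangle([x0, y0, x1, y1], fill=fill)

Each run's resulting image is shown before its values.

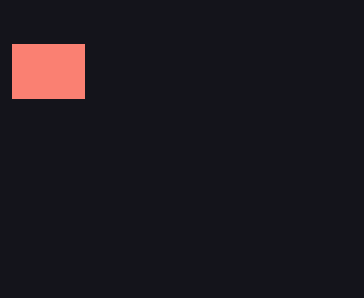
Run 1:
x0 = 12
y0 = 44
x1 = 84
y1 = 98
fill = 'salmon'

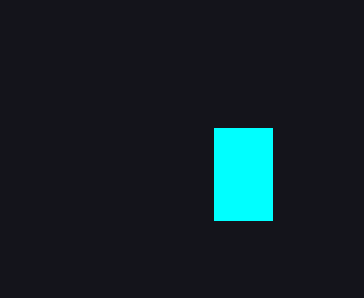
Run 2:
x0 = 214, y0 = 128, x1 = 272, y1 = 220, fill = 'cyan'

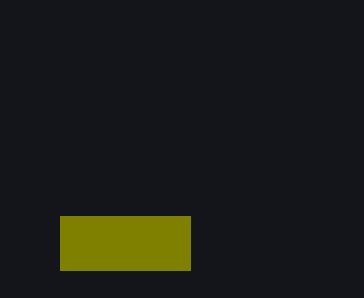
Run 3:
x0 = 60; y0 = 216; x1 = 190; y1 = 270; fill = 'olive'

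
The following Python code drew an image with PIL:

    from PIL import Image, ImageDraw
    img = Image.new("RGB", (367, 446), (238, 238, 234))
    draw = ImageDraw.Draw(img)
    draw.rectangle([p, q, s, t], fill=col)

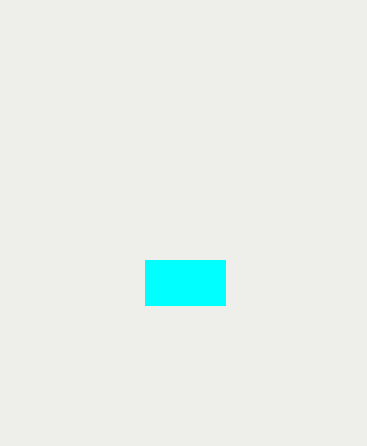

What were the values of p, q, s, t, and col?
p = 145; q = 260; s = 225; t = 305; col = 'cyan'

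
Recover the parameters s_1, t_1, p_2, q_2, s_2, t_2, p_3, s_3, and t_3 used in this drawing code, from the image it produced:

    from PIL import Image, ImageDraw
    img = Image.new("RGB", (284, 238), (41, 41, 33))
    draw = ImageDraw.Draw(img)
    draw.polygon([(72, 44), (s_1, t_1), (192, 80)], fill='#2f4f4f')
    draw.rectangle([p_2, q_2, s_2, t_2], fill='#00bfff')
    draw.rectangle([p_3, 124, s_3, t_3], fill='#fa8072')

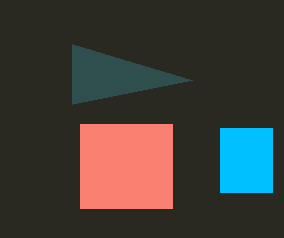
s_1 = 72
t_1 = 104
p_2 = 220
q_2 = 128
s_2 = 272
t_2 = 192
p_3 = 80
s_3 = 172
t_3 = 208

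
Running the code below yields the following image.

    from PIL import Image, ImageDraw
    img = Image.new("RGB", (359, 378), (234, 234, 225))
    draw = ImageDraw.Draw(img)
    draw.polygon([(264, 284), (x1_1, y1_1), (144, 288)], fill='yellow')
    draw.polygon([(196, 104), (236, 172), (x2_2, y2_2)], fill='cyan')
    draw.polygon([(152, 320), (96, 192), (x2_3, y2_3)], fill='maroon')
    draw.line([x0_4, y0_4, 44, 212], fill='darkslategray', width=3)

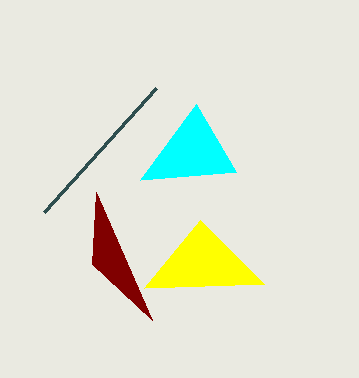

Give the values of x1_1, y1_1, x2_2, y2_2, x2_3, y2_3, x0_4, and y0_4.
x1_1 = 200; y1_1 = 220; x2_2 = 140; y2_2 = 180; x2_3 = 92; y2_3 = 264; x0_4 = 156; y0_4 = 88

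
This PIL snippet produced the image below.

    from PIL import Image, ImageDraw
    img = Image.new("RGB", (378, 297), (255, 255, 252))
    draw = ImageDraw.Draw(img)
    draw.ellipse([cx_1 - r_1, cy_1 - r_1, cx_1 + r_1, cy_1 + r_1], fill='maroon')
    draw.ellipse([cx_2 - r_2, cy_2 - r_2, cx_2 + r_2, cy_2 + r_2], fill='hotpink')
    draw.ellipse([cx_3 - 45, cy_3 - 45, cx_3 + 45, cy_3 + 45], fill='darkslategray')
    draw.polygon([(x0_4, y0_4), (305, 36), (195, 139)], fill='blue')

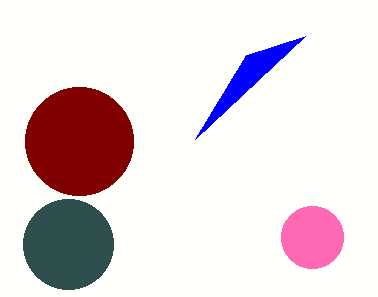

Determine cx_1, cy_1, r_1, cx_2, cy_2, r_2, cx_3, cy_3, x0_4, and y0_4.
cx_1 = 79, cy_1 = 141, r_1 = 54, cx_2 = 312, cy_2 = 237, r_2 = 31, cx_3 = 68, cy_3 = 244, x0_4 = 246, y0_4 = 55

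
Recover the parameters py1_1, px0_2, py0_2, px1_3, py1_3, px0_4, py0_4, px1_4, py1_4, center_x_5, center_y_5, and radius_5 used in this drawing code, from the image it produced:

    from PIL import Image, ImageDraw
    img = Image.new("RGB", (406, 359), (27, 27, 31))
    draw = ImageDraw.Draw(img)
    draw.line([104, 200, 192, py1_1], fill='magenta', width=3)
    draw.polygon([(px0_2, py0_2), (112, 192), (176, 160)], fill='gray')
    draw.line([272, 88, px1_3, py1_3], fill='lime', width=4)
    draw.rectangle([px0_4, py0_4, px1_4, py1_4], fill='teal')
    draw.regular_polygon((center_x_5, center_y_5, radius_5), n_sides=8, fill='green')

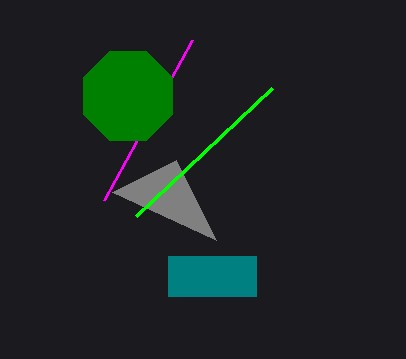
py1_1 = 40; px0_2 = 216; py0_2 = 240; px1_3 = 136; py1_3 = 216; px0_4 = 168; py0_4 = 256; px1_4 = 256; py1_4 = 296; center_x_5 = 128; center_y_5 = 96; radius_5 = 48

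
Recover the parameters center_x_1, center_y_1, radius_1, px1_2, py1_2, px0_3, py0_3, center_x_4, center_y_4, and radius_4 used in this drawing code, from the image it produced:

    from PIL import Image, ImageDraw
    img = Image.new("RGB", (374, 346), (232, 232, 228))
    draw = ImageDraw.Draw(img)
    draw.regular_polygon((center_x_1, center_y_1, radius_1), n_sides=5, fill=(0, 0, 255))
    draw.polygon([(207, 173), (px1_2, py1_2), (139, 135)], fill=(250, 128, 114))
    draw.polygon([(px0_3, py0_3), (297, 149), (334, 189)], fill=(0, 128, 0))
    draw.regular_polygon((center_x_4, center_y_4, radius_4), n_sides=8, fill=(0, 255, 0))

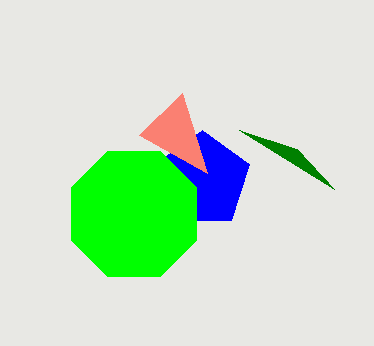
center_x_1 = 202, center_y_1 = 180, radius_1 = 50, px1_2 = 182, py1_2 = 93, px0_3 = 239, py0_3 = 130, center_x_4 = 134, center_y_4 = 214, radius_4 = 68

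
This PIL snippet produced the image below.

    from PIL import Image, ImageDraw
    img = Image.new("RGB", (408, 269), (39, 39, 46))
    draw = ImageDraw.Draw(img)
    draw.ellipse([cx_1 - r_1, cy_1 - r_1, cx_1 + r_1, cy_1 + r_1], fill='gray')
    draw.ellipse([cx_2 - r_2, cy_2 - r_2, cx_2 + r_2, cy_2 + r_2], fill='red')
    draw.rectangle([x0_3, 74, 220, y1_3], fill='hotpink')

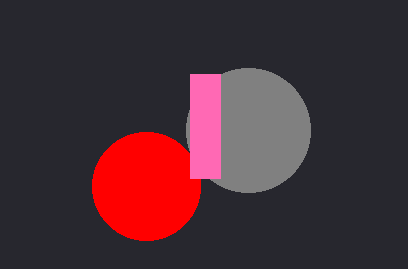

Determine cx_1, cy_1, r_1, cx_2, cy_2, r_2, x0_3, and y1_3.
cx_1 = 248
cy_1 = 130
r_1 = 62
cx_2 = 146
cy_2 = 186
r_2 = 54
x0_3 = 190
y1_3 = 178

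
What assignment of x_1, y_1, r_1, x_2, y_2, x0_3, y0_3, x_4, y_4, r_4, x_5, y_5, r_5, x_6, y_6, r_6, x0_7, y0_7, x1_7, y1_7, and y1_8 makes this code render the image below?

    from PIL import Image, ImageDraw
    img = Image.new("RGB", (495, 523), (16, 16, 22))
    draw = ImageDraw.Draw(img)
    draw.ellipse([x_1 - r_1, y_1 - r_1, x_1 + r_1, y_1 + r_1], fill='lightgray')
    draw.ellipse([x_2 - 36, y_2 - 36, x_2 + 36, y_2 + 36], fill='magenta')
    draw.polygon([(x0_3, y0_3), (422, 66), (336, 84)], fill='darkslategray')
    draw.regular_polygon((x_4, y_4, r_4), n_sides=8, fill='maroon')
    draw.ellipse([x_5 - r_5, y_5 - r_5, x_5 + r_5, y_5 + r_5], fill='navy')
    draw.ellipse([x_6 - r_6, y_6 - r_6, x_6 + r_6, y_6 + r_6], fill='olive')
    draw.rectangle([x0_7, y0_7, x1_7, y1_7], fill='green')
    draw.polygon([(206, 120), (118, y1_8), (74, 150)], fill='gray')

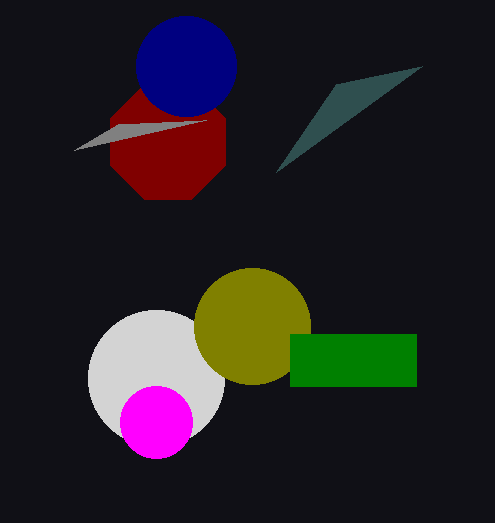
x_1 = 156; y_1 = 378; r_1 = 68; x_2 = 156; y_2 = 422; x0_3 = 276; y0_3 = 172; x_4 = 168; y_4 = 142; r_4 = 62; x_5 = 186; y_5 = 66; r_5 = 50; x_6 = 252; y_6 = 326; r_6 = 58; x0_7 = 290; y0_7 = 334; x1_7 = 416; y1_7 = 386; y1_8 = 124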